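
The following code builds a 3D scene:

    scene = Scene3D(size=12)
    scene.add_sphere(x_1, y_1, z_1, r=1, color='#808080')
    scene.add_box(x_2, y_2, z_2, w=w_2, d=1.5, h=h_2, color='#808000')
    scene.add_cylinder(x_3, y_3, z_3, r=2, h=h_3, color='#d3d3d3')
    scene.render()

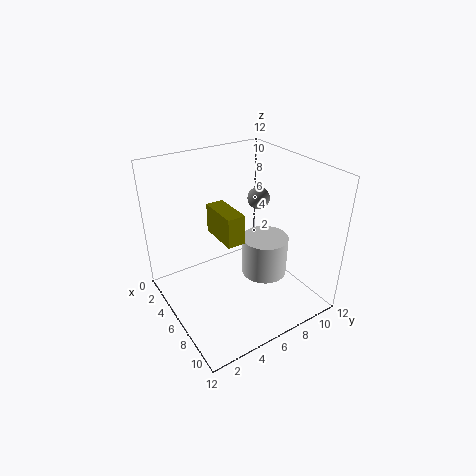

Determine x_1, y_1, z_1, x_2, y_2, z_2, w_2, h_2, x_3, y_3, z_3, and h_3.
x_1 = 4; y_1 = 9.5; z_1 = 8; x_2 = 3.5; y_2 = 4.5; z_2 = 6; w_2 = 3.5; h_2 = 2.5; x_3 = 6.5; y_3 = 8.5; z_3 = 2; h_3 = 3.5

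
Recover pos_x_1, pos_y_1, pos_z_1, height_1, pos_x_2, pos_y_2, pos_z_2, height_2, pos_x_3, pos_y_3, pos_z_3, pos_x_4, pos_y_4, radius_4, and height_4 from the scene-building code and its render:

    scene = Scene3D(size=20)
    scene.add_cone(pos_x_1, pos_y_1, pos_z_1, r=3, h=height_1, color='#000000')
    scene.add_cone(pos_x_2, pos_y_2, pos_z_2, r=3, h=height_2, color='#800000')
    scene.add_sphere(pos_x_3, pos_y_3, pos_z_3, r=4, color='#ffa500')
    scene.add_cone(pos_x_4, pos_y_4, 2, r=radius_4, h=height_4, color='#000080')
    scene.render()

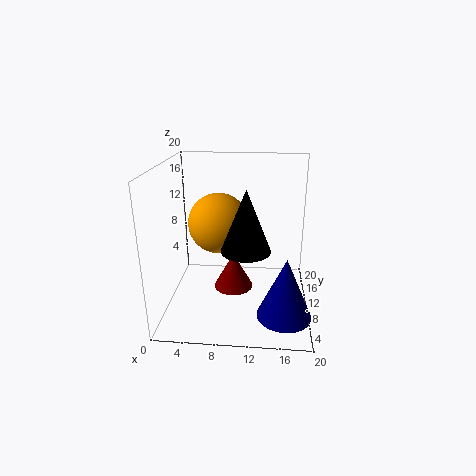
pos_x_1 = 11.5, pos_y_1 = 4, pos_z_1 = 11, height_1 = 7.5, pos_x_2 = 9, pos_y_2 = 13, pos_z_2 = 0.5, height_2 = 5.5, pos_x_3 = 7.5, pos_y_3 = 9, pos_z_3 = 12.5, pos_x_4 = 16.5, pos_y_4 = 4, radius_4 = 3.5, height_4 = 8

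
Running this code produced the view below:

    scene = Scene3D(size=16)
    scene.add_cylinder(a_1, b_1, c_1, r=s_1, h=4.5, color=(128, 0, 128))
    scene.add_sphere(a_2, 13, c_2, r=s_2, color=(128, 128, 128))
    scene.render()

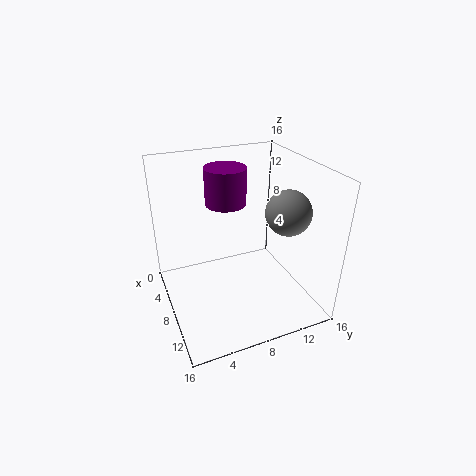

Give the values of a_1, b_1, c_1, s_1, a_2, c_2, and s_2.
a_1 = 3; b_1 = 8.5; c_1 = 10; s_1 = 2.5; a_2 = 10; c_2 = 11; s_2 = 2.5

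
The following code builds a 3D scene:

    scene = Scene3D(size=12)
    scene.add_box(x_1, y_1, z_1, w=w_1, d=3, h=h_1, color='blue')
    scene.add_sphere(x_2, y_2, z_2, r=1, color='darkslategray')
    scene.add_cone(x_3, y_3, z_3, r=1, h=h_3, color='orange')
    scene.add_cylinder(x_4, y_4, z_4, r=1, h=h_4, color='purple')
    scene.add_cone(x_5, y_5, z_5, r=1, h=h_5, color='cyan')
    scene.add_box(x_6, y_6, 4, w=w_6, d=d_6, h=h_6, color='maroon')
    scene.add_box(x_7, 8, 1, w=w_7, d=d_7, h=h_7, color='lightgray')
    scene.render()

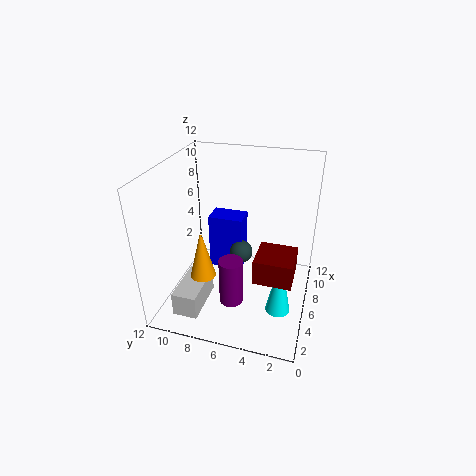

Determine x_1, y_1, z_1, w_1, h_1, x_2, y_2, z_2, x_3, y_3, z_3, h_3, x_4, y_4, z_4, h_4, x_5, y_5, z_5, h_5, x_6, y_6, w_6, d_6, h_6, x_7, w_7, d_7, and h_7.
x_1 = 7
y_1 = 6
z_1 = 2
w_1 = 2
h_1 = 5
x_2 = 7
y_2 = 6
z_2 = 4
x_3 = 3
y_3 = 8
z_3 = 4
h_3 = 4
x_4 = 4
y_4 = 6
z_4 = 1
h_4 = 4
x_5 = 4
y_5 = 2
z_5 = 1
h_5 = 5
x_6 = 3
y_6 = 1
w_6 = 3
d_6 = 3
h_6 = 2
x_7 = 1
w_7 = 4
d_7 = 2
h_7 = 2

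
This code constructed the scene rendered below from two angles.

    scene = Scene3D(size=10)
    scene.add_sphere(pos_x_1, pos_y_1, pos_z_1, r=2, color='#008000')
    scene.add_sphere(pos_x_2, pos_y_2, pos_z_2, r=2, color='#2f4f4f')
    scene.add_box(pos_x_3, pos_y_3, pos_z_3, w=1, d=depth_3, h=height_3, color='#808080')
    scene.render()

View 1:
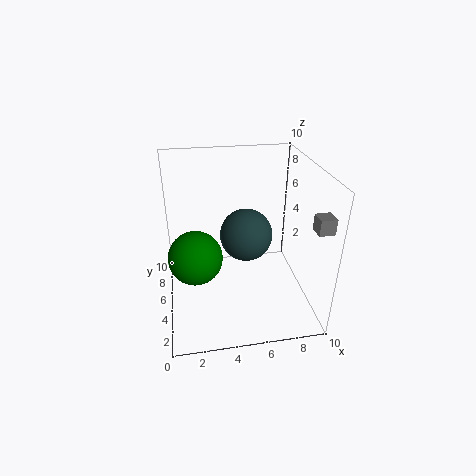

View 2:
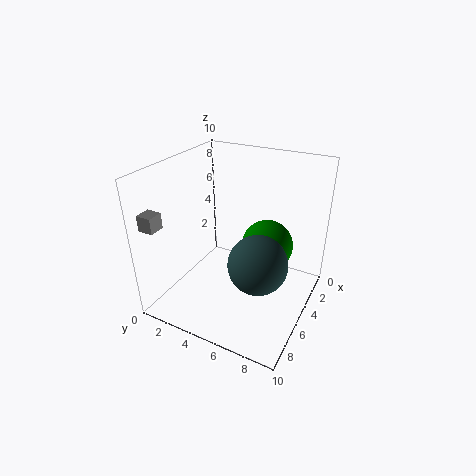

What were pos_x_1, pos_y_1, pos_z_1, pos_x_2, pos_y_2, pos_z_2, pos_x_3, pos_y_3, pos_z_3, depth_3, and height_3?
pos_x_1 = 2
pos_y_1 = 6
pos_z_1 = 3
pos_x_2 = 6
pos_y_2 = 7
pos_z_2 = 4
pos_x_3 = 9
pos_y_3 = 1
pos_z_3 = 7
depth_3 = 1
height_3 = 1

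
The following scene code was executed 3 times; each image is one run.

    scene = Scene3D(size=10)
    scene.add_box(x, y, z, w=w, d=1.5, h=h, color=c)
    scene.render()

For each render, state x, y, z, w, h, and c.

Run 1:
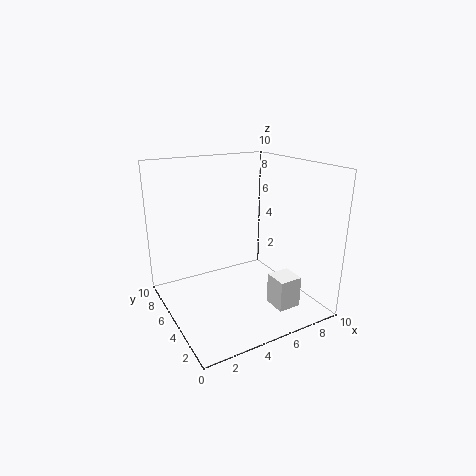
x = 5.5, y = 0.5, z = 1.5, w = 1.5, h = 2, c = 'white'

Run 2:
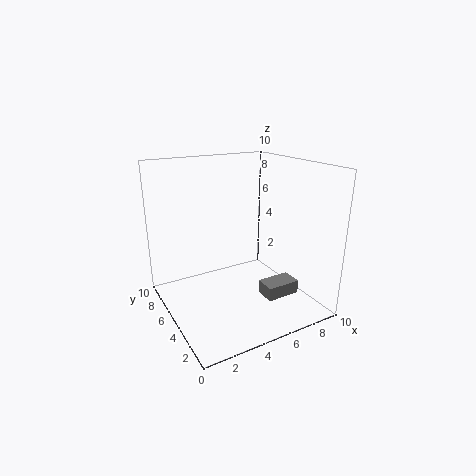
x = 6.5, y = 3, z = 0.5, w = 2.5, h = 1, c = 'gray'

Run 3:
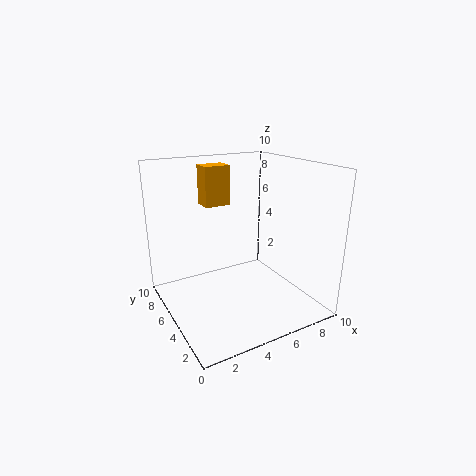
x = 4, y = 8, z = 6.5, w = 2, h = 3, c = 'orange'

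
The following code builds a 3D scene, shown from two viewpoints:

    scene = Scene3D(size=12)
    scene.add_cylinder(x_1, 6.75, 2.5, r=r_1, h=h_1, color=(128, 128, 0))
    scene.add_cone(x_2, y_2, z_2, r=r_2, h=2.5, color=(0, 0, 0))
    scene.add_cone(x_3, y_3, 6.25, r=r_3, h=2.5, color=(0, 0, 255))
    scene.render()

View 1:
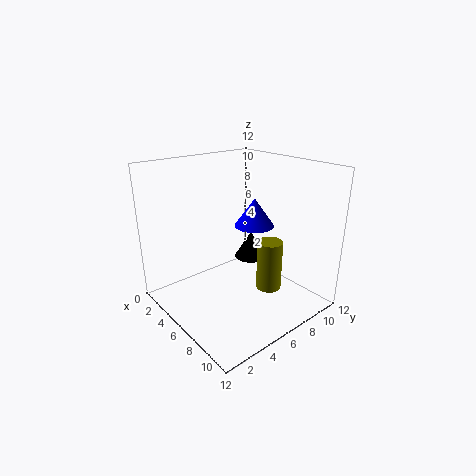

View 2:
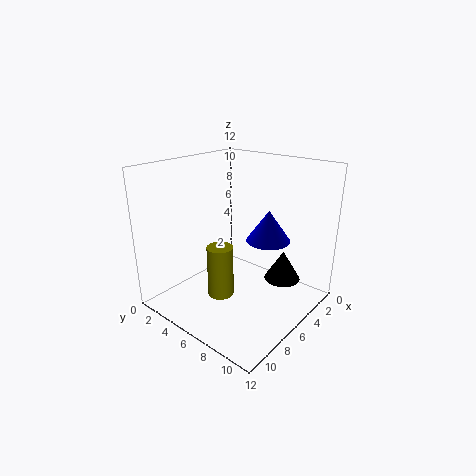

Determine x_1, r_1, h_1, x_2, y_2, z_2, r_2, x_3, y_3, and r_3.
x_1 = 9; r_1 = 1; h_1 = 4; x_2 = 4; y_2 = 9.25; z_2 = 2.5; r_2 = 1.5; x_3 = 5.25; y_3 = 8.5; r_3 = 1.75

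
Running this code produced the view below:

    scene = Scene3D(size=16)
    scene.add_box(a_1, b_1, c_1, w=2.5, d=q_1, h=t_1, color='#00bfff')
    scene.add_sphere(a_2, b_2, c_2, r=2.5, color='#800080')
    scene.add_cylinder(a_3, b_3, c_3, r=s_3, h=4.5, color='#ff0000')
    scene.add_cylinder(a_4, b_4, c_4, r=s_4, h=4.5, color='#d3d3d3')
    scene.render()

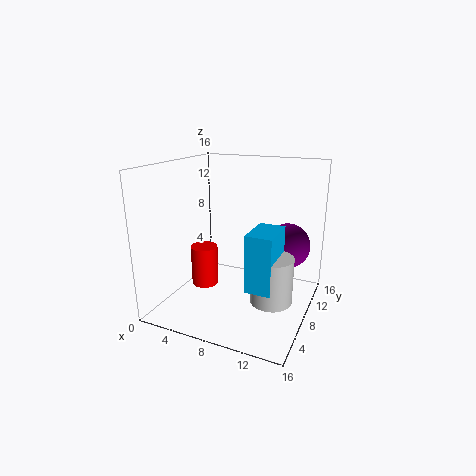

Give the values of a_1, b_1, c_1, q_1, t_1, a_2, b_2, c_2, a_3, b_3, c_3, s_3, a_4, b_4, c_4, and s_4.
a_1 = 11.5
b_1 = 1.5
c_1 = 5.5
q_1 = 4
t_1 = 5.5
a_2 = 13
b_2 = 10.5
c_2 = 7
a_3 = 4.5
b_3 = 6.5
c_3 = 2.5
s_3 = 1.5
a_4 = 13.5
b_4 = 3.5
c_4 = 4
s_4 = 2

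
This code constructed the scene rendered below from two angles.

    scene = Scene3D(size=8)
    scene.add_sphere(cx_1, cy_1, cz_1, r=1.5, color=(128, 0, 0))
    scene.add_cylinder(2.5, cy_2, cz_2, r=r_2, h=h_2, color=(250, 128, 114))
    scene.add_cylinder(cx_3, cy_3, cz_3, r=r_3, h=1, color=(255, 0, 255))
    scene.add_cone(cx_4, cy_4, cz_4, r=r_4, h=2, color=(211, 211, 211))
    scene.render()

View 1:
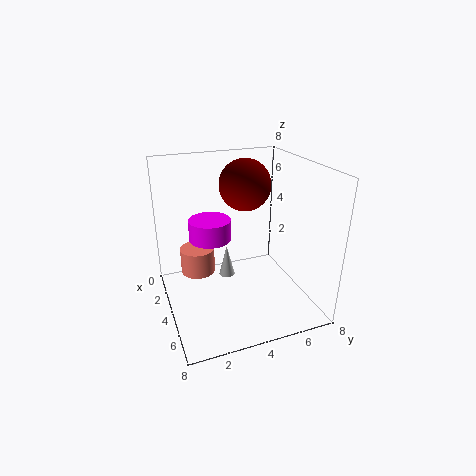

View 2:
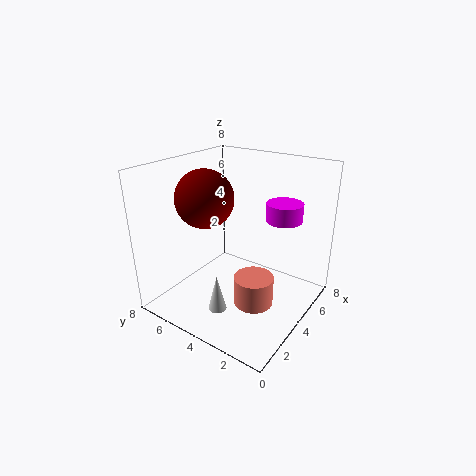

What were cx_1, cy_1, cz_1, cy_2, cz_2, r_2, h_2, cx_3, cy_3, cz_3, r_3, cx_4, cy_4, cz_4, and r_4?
cx_1 = 2.5; cy_1 = 5; cz_1 = 6.5; cy_2 = 2; cz_2 = 1.5; r_2 = 1; h_2 = 1.5; cx_3 = 5.5; cy_3 = 2; cz_3 = 5; r_3 = 1; cx_4 = 2; cy_4 = 4; cz_4 = 0.5; r_4 = 0.5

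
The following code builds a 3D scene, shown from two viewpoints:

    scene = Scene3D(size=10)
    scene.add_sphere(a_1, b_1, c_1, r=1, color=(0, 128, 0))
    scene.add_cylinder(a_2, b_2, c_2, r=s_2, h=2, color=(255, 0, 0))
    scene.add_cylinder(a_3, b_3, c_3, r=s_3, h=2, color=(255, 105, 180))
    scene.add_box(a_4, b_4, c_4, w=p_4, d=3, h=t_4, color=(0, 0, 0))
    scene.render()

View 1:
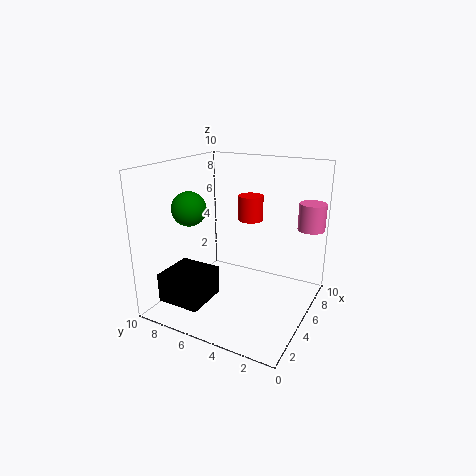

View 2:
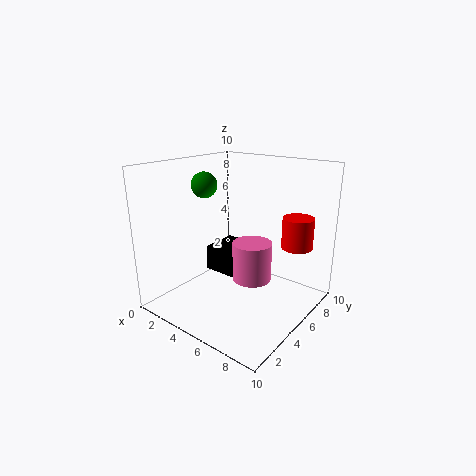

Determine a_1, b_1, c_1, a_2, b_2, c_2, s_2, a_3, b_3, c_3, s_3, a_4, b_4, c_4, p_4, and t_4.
a_1 = 1; b_1 = 6; c_1 = 8; a_2 = 9; b_2 = 6; c_2 = 5; s_2 = 1; a_3 = 9; b_3 = 1; c_3 = 5; s_3 = 1; a_4 = 1; b_4 = 6; c_4 = 1; p_4 = 3; t_4 = 2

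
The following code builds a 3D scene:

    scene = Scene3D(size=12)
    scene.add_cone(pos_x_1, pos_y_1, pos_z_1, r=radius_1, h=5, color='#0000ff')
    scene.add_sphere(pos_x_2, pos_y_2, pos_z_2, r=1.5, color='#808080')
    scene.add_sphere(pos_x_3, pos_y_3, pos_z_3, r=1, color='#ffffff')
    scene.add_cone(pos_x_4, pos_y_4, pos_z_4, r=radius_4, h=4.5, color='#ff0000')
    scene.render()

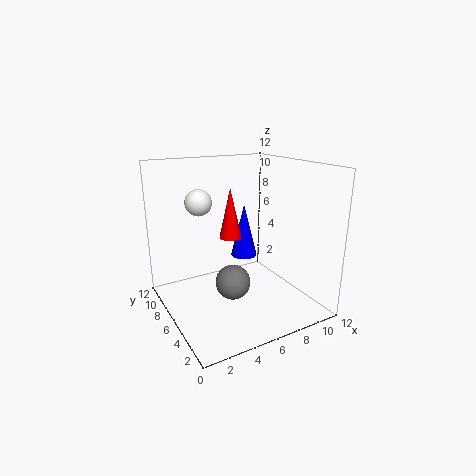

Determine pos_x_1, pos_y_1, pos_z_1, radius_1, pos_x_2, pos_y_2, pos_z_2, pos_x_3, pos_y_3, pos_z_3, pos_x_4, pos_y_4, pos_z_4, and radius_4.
pos_x_1 = 8.5
pos_y_1 = 9.25
pos_z_1 = 2.75
radius_1 = 1.25
pos_x_2 = 5.5
pos_y_2 = 6
pos_z_2 = 2
pos_x_3 = 2.5
pos_y_3 = 5.75
pos_z_3 = 9.5
pos_x_4 = 6.5
pos_y_4 = 8.25
pos_z_4 = 5.25
radius_4 = 1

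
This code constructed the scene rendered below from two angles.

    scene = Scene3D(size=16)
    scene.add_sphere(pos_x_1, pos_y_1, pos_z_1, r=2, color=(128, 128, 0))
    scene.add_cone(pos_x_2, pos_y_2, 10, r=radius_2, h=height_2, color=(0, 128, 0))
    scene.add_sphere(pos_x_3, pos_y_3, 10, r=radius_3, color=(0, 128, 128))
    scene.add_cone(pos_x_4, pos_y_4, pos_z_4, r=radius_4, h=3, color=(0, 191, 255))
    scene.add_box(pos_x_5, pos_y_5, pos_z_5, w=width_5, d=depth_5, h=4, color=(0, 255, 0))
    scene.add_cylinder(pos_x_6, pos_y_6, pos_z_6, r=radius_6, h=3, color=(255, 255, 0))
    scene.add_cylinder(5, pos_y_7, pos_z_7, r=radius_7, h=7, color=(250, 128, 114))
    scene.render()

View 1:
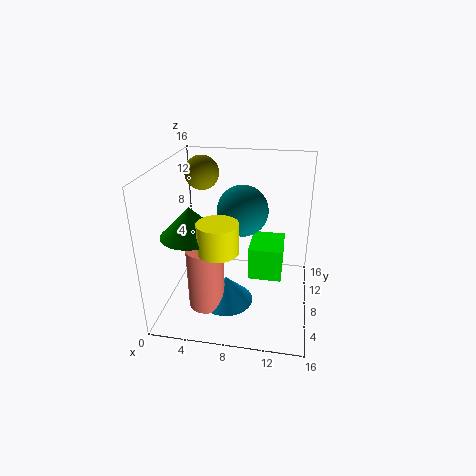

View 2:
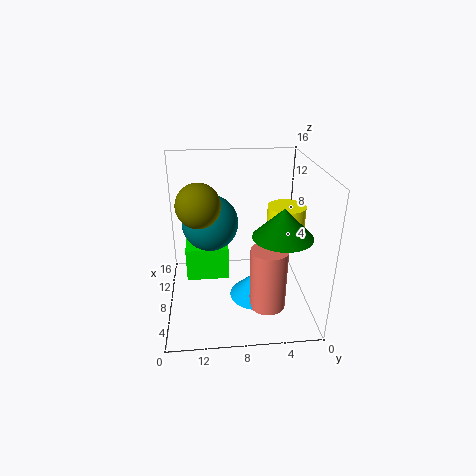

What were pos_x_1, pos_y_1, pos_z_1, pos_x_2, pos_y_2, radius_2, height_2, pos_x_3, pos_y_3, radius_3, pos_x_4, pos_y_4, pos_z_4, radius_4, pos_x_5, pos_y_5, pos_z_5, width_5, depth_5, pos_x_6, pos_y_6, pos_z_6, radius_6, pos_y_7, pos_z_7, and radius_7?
pos_x_1 = 3
pos_y_1 = 12
pos_z_1 = 14
pos_x_2 = 4
pos_y_2 = 4
radius_2 = 3
height_2 = 3
pos_x_3 = 8
pos_y_3 = 11
radius_3 = 3
pos_x_4 = 7
pos_y_4 = 6
pos_z_4 = 1
radius_4 = 3
pos_x_5 = 9
pos_y_5 = 9
pos_z_5 = 2
width_5 = 4
depth_5 = 5
pos_x_6 = 7
pos_y_6 = 3
pos_z_6 = 9
radius_6 = 2
pos_y_7 = 5
pos_z_7 = 1
radius_7 = 2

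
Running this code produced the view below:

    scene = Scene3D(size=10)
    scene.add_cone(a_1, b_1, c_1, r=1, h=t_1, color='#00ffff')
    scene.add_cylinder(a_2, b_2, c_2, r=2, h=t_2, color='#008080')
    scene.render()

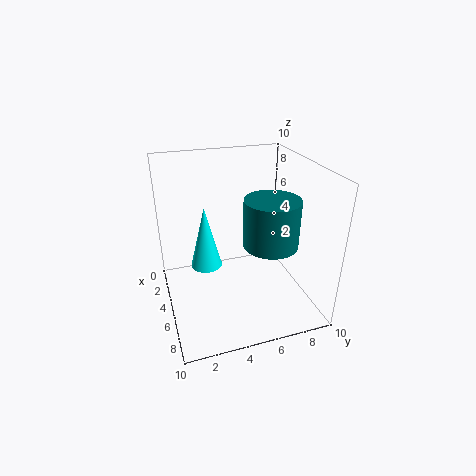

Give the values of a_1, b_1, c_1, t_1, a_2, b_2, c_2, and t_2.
a_1 = 6, b_1 = 2.5, c_1 = 4, t_1 = 4, a_2 = 5, b_2 = 7.5, c_2 = 4, t_2 = 3.5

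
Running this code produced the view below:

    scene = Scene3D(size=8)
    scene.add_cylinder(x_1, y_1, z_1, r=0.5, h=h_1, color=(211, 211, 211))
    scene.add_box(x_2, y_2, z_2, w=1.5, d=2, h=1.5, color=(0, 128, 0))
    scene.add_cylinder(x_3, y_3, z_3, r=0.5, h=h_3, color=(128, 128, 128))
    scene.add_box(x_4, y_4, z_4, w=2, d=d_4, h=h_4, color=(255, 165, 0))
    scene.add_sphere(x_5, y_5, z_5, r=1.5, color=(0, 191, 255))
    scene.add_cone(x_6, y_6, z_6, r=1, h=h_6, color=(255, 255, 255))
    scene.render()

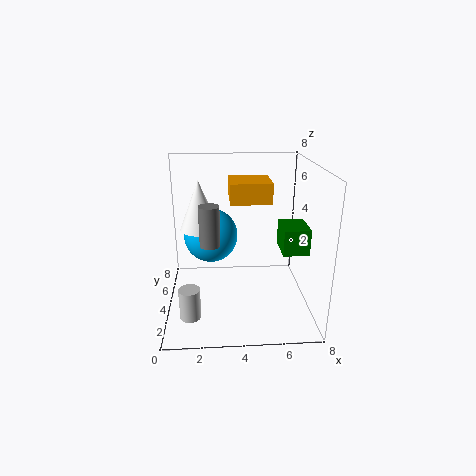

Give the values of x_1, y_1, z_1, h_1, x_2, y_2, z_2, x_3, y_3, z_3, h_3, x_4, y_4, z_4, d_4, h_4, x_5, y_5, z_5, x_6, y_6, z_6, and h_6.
x_1 = 1.5
y_1 = 0.5
z_1 = 1.5
h_1 = 1.5
x_2 = 6.5
y_2 = 3.5
z_2 = 3
x_3 = 2.5
y_3 = 2
z_3 = 4.5
h_3 = 2
x_4 = 3.5
y_4 = 2
z_4 = 6.5
d_4 = 2
h_4 = 1
x_5 = 2.5
y_5 = 4.5
z_5 = 4
x_6 = 2
y_6 = 3
z_6 = 5
h_6 = 2.5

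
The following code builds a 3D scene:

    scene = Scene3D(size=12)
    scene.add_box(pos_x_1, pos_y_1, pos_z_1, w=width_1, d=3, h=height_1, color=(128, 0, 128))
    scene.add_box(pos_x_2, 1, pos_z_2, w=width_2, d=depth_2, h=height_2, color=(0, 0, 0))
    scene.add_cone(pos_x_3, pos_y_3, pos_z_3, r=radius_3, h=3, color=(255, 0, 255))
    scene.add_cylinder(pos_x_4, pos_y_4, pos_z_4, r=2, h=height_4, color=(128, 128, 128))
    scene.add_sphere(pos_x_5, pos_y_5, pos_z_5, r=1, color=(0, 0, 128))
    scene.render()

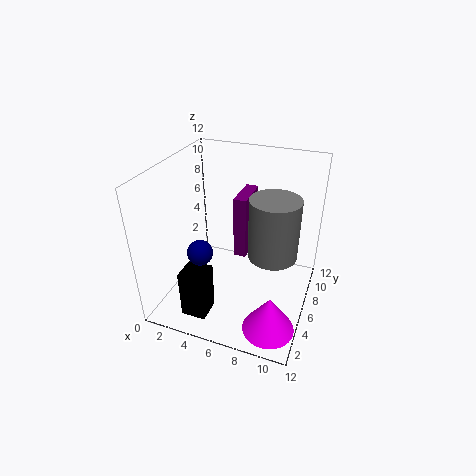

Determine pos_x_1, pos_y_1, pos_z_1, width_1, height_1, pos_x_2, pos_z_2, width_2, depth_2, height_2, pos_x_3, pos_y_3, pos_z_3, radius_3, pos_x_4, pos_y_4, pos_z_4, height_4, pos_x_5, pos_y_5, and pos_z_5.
pos_x_1 = 6; pos_y_1 = 5; pos_z_1 = 5; width_1 = 1; height_1 = 5; pos_x_2 = 3; pos_z_2 = 1; width_2 = 2; depth_2 = 2; height_2 = 4; pos_x_3 = 10; pos_y_3 = 2; pos_z_3 = 1; radius_3 = 2; pos_x_4 = 9; pos_y_4 = 6; pos_z_4 = 5; height_4 = 5; pos_x_5 = 4; pos_y_5 = 3; pos_z_5 = 6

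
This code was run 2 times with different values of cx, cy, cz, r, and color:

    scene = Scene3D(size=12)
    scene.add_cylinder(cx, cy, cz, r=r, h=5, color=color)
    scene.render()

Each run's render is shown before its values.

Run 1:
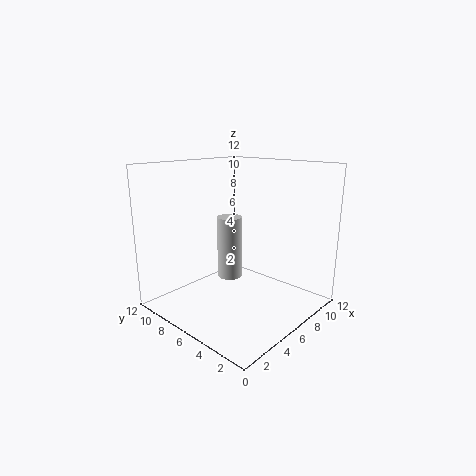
cx = 5; cy = 6; cz = 3; r = 1; color = 'lightgray'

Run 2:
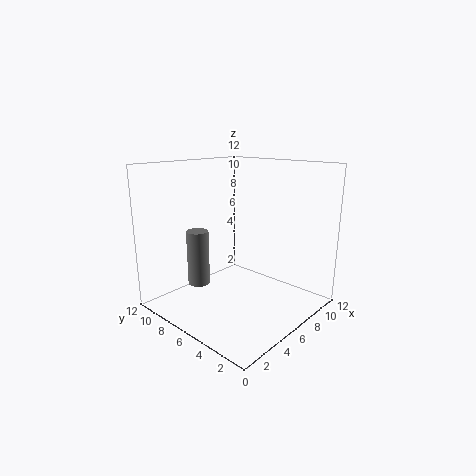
cx = 5; cy = 10; cz = 1; r = 1; color = 'gray'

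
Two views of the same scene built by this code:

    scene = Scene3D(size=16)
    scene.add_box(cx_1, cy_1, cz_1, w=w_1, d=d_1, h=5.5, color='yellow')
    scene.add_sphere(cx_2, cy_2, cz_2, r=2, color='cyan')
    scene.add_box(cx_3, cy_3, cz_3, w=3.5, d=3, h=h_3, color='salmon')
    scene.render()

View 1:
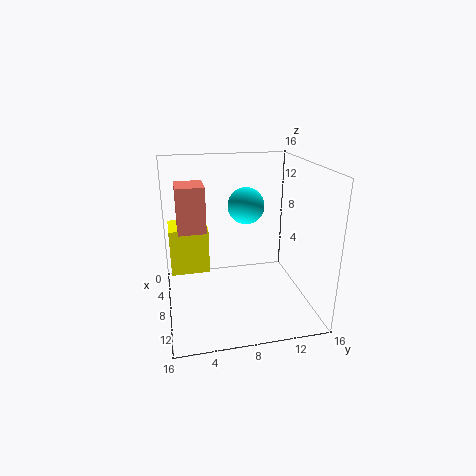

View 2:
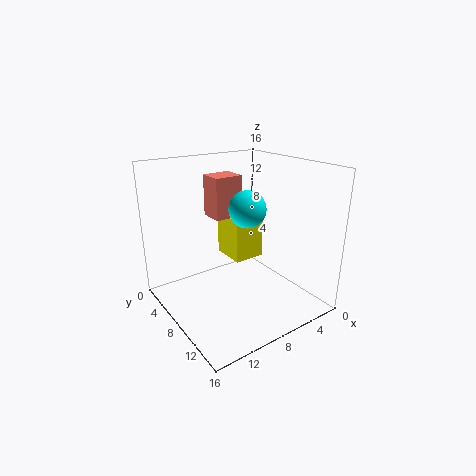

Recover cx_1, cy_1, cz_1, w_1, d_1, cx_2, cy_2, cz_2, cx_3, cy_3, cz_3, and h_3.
cx_1 = 2, cy_1 = 0.5, cz_1 = 3, w_1 = 4, d_1 = 4.5, cx_2 = 7.5, cy_2 = 9, cz_2 = 11.5, cx_3 = 5, cy_3 = 1.5, cz_3 = 9, h_3 = 5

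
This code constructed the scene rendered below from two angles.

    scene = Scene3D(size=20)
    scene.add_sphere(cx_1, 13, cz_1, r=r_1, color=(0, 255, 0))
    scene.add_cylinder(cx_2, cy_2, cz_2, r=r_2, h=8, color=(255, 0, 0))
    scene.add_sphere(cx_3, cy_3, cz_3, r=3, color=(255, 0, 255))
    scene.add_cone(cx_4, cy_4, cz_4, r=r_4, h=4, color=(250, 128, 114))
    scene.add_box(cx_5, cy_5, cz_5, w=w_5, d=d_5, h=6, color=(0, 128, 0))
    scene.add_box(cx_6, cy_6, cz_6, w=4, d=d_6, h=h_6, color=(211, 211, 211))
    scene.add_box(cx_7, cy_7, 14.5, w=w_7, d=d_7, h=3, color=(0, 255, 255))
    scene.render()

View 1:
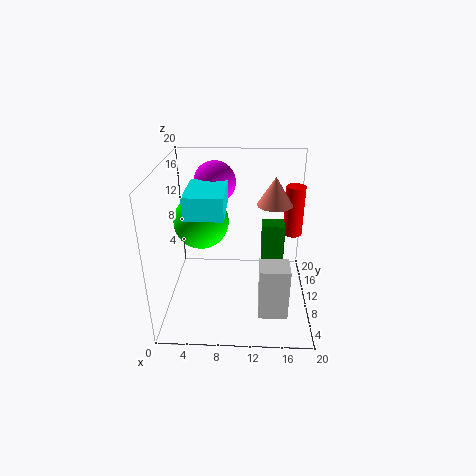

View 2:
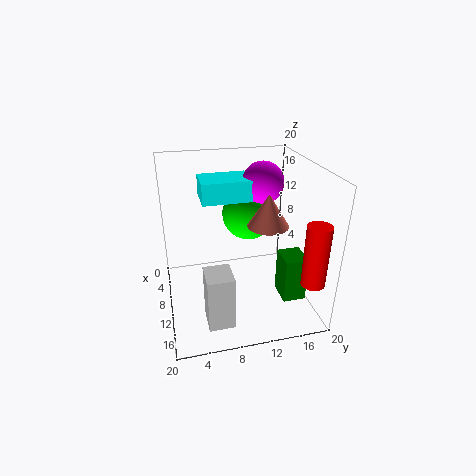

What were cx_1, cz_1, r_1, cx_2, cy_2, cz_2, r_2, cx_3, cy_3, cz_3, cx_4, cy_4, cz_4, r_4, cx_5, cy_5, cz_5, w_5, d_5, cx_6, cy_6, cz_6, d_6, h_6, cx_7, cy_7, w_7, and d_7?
cx_1 = 4.5, cz_1 = 11, r_1 = 4, cx_2 = 18.5, cy_2 = 17.5, cz_2 = 7, r_2 = 1.5, cx_3 = 6.5, cy_3 = 14.5, cz_3 = 16.5, cx_4 = 15, cy_4 = 12.5, cz_4 = 14, r_4 = 2.5, cx_5 = 13.5, cy_5 = 14.5, cz_5 = 3.5, w_5 = 3.5, d_5 = 3, cx_6 = 13, cy_6 = 4.5, cz_6 = 0.5, d_6 = 3.5, h_6 = 7.5, cx_7 = 3.5, cy_7 = 5.5, w_7 = 5, d_7 = 7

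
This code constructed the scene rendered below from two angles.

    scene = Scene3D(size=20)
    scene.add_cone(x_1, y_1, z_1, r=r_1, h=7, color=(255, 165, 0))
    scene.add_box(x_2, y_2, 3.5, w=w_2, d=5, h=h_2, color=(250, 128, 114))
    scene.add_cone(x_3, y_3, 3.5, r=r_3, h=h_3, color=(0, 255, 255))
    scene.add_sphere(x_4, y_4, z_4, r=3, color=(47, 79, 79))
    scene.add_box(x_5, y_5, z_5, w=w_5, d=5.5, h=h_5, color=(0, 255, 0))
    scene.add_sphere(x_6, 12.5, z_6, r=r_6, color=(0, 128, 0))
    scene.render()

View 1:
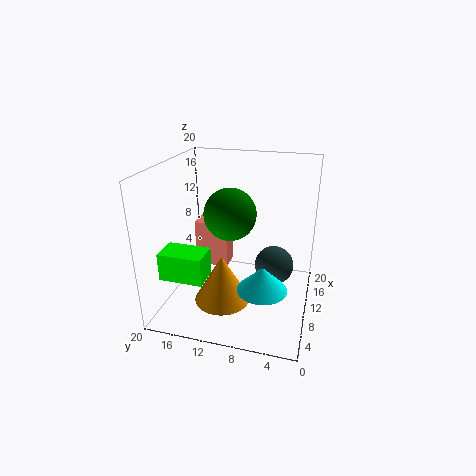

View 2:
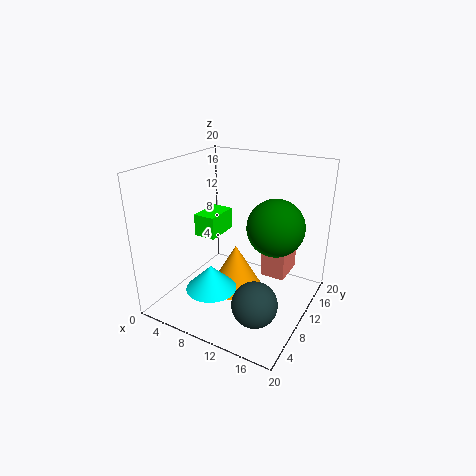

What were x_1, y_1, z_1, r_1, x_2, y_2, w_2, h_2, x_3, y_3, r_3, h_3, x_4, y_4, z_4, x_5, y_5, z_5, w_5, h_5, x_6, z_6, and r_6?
x_1 = 8.5; y_1 = 12; z_1 = 0.5; r_1 = 4; x_2 = 12.5; y_2 = 12.5; w_2 = 3.5; h_2 = 7; x_3 = 8; y_3 = 6; r_3 = 3.5; h_3 = 3.5; x_4 = 15; y_4 = 5.5; z_4 = 3.5; x_5 = 1; y_5 = 12; z_5 = 7.5; w_5 = 3.5; h_5 = 3.5; x_6 = 14.5; z_6 = 11.5; r_6 = 4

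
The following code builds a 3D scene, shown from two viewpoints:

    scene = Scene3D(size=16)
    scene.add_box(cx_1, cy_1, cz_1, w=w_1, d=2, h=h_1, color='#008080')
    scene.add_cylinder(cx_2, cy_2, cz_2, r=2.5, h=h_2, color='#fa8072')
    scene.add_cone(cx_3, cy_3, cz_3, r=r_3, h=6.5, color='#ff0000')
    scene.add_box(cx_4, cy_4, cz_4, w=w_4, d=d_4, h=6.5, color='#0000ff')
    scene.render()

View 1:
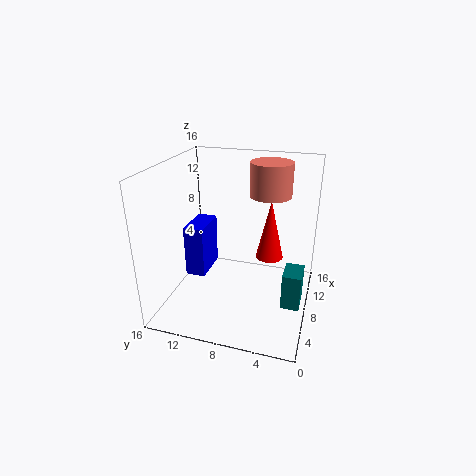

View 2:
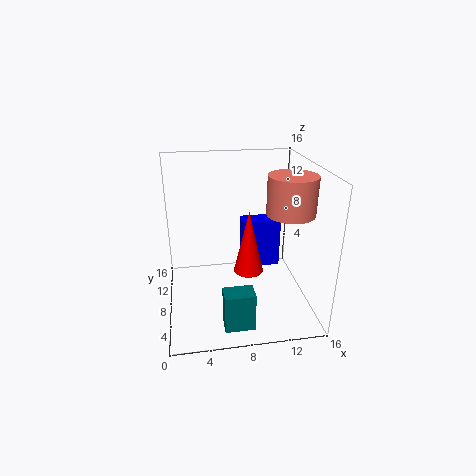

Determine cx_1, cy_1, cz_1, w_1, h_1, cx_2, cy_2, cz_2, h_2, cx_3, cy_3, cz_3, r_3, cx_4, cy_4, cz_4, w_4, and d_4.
cx_1 = 5.5, cy_1 = 0.5, cz_1 = 1.5, w_1 = 3, h_1 = 4, cx_2 = 13, cy_2 = 5.5, cz_2 = 11.5, h_2 = 4, cx_3 = 8.5, cy_3 = 4.5, cz_3 = 6, r_3 = 1.5, cx_4 = 9.5, cy_4 = 13, cz_4 = 1, w_4 = 5, d_4 = 2.5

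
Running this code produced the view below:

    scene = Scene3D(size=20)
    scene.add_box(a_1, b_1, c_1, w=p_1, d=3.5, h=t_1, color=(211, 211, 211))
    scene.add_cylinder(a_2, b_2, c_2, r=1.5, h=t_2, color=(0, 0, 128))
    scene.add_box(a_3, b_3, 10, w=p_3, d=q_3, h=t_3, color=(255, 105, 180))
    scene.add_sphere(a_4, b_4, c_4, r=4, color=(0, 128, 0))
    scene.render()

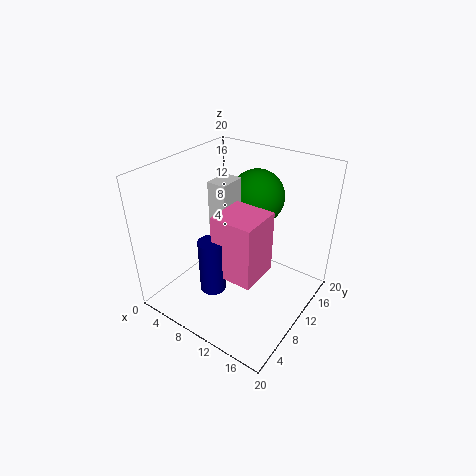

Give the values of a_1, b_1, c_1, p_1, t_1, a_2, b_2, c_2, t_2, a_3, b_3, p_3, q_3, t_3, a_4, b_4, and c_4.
a_1 = 8; b_1 = 6.5; c_1 = 12; p_1 = 2.5; t_1 = 7; a_2 = 12; b_2 = 2; c_2 = 8; t_2 = 6.5; a_3 = 12; b_3 = 2; p_3 = 5; q_3 = 5; t_3 = 7.5; a_4 = 9.5; b_4 = 15.5; c_4 = 14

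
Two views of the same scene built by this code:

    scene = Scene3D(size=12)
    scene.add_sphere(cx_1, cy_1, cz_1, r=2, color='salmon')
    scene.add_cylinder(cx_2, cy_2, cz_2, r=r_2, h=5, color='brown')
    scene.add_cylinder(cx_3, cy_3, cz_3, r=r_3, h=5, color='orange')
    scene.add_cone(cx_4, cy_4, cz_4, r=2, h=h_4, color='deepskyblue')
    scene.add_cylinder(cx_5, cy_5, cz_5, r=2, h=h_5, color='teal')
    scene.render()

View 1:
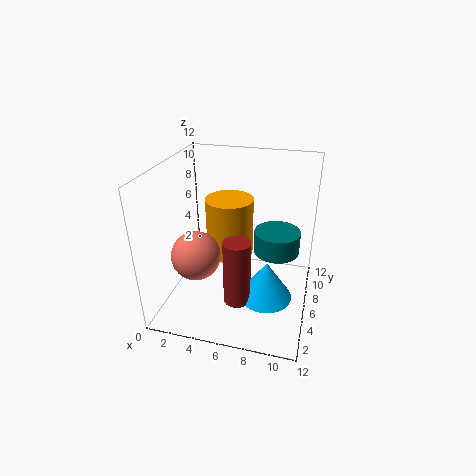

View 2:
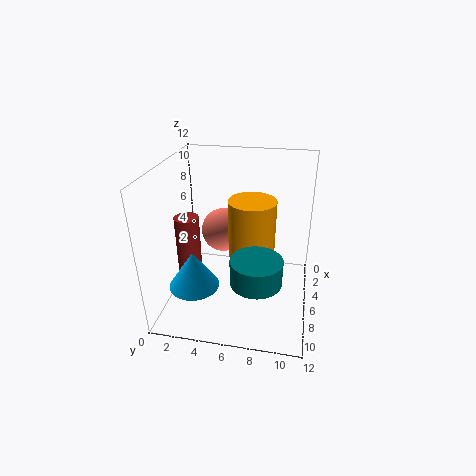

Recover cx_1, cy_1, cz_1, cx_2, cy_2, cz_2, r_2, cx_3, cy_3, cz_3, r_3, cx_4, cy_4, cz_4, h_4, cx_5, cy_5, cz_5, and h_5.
cx_1 = 3; cy_1 = 4; cz_1 = 5; cx_2 = 7; cy_2 = 2; cz_2 = 3; r_2 = 1; cx_3 = 5; cy_3 = 7; cz_3 = 4; r_3 = 2; cx_4 = 9; cy_4 = 3; cz_4 = 3; h_4 = 3; cx_5 = 9; cy_5 = 8; cz_5 = 4; h_5 = 2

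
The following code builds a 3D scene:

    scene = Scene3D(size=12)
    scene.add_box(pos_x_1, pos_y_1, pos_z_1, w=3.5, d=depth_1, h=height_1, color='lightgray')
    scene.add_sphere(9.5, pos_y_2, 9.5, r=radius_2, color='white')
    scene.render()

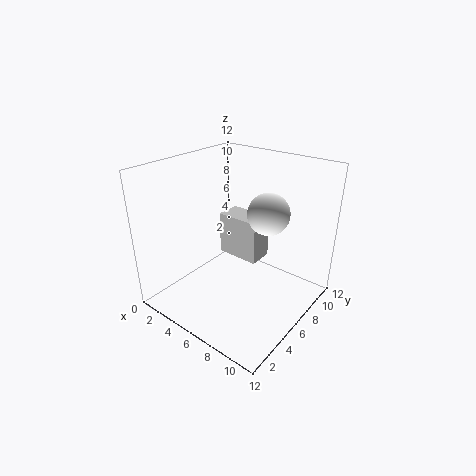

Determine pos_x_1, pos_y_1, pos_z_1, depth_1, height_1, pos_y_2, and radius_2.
pos_x_1 = 4.5
pos_y_1 = 5.5
pos_z_1 = 4.5
depth_1 = 2
height_1 = 3.5
pos_y_2 = 5
radius_2 = 1.5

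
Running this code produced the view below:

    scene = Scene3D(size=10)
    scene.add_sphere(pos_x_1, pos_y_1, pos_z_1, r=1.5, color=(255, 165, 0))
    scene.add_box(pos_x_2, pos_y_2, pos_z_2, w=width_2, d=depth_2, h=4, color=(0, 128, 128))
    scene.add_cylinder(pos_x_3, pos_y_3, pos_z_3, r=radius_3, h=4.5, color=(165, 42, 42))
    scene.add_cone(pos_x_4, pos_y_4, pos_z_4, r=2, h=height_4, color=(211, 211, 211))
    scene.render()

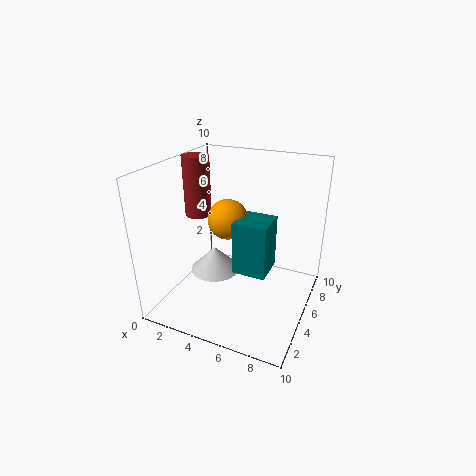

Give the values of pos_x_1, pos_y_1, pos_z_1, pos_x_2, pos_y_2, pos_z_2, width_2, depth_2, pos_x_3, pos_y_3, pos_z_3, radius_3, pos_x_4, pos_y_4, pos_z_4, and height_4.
pos_x_1 = 3.5; pos_y_1 = 6.5; pos_z_1 = 5.5; pos_x_2 = 4.5; pos_y_2 = 5; pos_z_2 = 2; width_2 = 2.5; depth_2 = 2.5; pos_x_3 = 1; pos_y_3 = 6.5; pos_z_3 = 5.5; radius_3 = 1; pos_x_4 = 2; pos_y_4 = 7; pos_z_4 = 0.5; height_4 = 2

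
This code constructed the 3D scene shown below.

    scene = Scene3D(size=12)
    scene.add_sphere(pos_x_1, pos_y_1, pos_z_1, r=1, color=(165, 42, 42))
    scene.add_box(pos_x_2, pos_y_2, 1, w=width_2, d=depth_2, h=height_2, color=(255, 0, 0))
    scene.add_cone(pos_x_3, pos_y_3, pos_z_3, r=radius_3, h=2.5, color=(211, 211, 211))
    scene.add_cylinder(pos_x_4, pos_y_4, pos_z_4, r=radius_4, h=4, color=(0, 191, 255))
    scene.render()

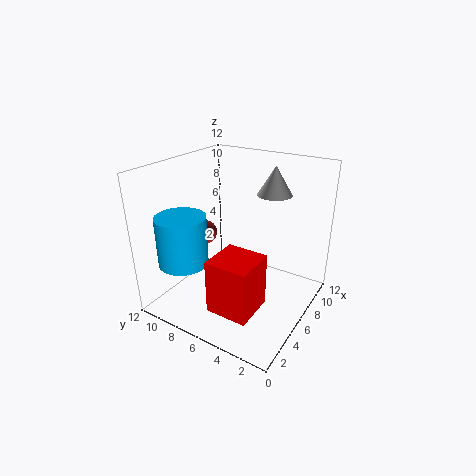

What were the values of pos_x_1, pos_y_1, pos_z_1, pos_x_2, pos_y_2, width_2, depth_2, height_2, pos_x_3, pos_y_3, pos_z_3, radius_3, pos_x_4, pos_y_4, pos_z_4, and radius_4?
pos_x_1 = 5.5, pos_y_1 = 9, pos_z_1 = 6, pos_x_2 = 2, pos_y_2 = 3, width_2 = 3.5, depth_2 = 3.5, height_2 = 4.5, pos_x_3 = 9.5, pos_y_3 = 4.5, pos_z_3 = 9, radius_3 = 1.5, pos_x_4 = 2.5, pos_y_4 = 9, pos_z_4 = 4.5, radius_4 = 2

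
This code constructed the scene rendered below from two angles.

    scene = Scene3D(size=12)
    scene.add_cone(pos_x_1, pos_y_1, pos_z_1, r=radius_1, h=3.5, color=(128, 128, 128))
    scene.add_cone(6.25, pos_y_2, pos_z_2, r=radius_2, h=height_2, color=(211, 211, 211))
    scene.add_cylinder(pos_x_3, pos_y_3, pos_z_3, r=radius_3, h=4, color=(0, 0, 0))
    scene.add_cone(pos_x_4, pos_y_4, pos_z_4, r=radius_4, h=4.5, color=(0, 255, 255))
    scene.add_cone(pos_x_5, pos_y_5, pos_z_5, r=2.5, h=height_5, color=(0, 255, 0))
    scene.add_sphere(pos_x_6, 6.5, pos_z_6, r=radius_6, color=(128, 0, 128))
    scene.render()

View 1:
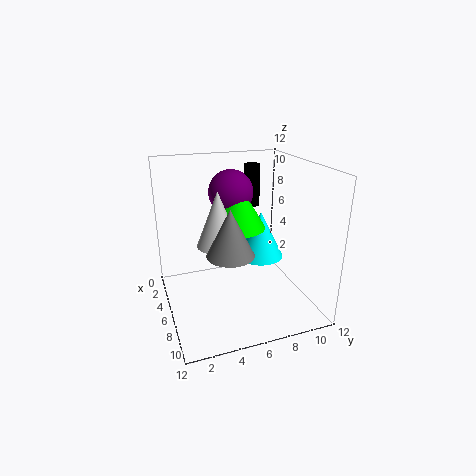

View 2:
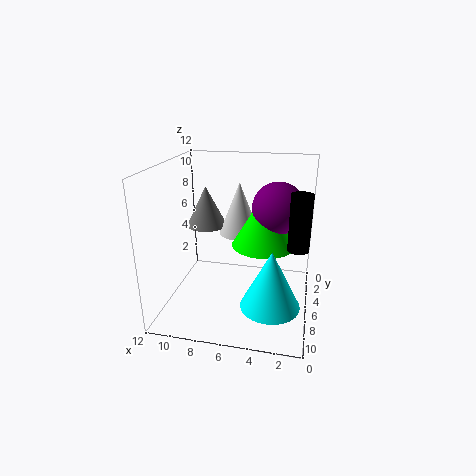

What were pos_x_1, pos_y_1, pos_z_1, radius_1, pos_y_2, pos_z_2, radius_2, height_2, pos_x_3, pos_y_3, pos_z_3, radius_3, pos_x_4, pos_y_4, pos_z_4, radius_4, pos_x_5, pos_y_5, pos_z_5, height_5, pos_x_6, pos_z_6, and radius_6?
pos_x_1 = 9.25
pos_y_1 = 4.25
pos_z_1 = 6.25
radius_1 = 1.75
pos_y_2 = 4.25
pos_z_2 = 5.75
radius_2 = 1.75
height_2 = 4.5
pos_x_3 = 1
pos_y_3 = 9.25
pos_z_3 = 7
radius_3 = 0.75
pos_x_4 = 2.75
pos_y_4 = 9.5
pos_z_4 = 2.25
radius_4 = 2.25
pos_x_5 = 3.75
pos_y_5 = 6.75
pos_z_5 = 6
height_5 = 4.25
pos_x_6 = 2.75
pos_z_6 = 9
radius_6 = 2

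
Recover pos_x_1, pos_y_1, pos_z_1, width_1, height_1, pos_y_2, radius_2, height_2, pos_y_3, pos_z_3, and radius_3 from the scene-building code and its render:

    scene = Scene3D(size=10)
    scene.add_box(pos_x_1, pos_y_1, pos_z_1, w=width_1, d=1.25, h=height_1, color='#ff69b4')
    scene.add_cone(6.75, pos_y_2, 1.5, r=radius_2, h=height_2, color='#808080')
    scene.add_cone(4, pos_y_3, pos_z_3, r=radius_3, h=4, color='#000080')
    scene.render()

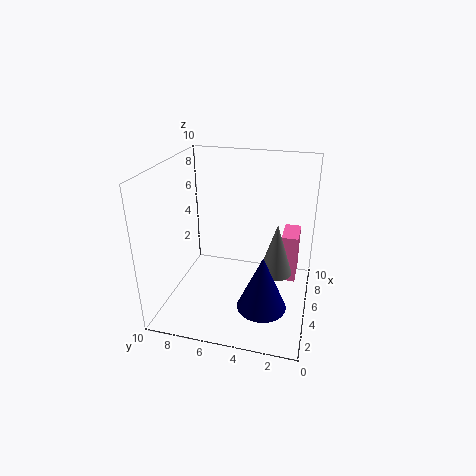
pos_x_1 = 7.25
pos_y_1 = 1
pos_z_1 = 0.5
width_1 = 2.5
height_1 = 3.75
pos_y_2 = 2.5
radius_2 = 1.25
height_2 = 4
pos_y_3 = 3
pos_z_3 = 0.25
radius_3 = 1.75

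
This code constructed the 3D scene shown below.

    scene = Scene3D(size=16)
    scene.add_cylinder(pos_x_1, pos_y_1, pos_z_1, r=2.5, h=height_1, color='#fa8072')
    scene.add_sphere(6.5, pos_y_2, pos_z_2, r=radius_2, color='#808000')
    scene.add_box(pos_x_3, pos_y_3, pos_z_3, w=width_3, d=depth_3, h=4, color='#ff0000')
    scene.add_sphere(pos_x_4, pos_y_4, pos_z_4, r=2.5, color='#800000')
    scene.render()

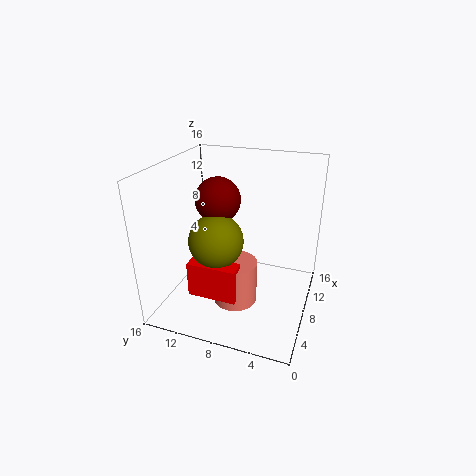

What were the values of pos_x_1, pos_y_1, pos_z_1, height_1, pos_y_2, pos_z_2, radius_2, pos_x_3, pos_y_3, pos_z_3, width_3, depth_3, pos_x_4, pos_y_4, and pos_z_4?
pos_x_1 = 7
pos_y_1 = 8
pos_z_1 = 0.5
height_1 = 5
pos_y_2 = 10
pos_z_2 = 8
radius_2 = 3
pos_x_3 = 4
pos_y_3 = 7
pos_z_3 = 2
width_3 = 2
depth_3 = 5.5
pos_x_4 = 8.5
pos_y_4 = 10.5
pos_z_4 = 12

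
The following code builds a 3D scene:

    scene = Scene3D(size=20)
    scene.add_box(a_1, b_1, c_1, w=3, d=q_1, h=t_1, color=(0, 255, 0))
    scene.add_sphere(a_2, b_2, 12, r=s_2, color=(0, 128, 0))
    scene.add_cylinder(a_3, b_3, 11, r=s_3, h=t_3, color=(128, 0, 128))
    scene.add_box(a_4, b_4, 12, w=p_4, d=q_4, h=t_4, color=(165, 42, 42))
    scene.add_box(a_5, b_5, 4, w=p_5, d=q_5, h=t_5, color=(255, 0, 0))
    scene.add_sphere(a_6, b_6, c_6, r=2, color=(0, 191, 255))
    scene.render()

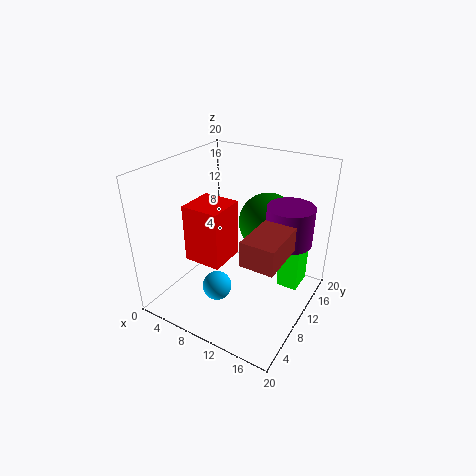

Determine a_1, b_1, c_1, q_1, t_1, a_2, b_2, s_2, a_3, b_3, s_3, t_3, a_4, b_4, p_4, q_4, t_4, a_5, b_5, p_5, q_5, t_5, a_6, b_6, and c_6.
a_1 = 15, b_1 = 13, c_1 = 2, q_1 = 4, t_1 = 8, a_2 = 13, b_2 = 13, s_2 = 4, a_3 = 17, b_3 = 11, s_3 = 3, t_3 = 5, a_4 = 15, b_4 = 2, p_4 = 4, q_4 = 6, t_4 = 3, a_5 = 1, b_5 = 9, p_5 = 6, q_5 = 6, t_5 = 9, a_6 = 9, b_6 = 6, c_6 = 4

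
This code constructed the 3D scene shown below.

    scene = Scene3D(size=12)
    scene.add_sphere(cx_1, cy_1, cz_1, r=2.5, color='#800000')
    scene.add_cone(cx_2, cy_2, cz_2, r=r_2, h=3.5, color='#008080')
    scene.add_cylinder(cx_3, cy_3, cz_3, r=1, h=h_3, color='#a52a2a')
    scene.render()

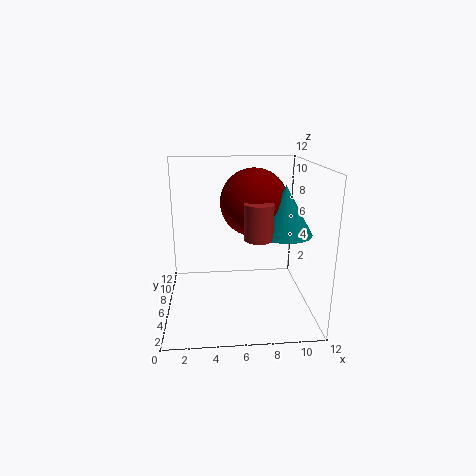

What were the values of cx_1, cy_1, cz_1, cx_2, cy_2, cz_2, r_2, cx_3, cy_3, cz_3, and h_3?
cx_1 = 7, cy_1 = 4, cz_1 = 9.5, cx_2 = 9, cy_2 = 2.5, cz_2 = 7.5, r_2 = 2, cx_3 = 7, cy_3 = 1.5, cz_3 = 7.5, h_3 = 2.5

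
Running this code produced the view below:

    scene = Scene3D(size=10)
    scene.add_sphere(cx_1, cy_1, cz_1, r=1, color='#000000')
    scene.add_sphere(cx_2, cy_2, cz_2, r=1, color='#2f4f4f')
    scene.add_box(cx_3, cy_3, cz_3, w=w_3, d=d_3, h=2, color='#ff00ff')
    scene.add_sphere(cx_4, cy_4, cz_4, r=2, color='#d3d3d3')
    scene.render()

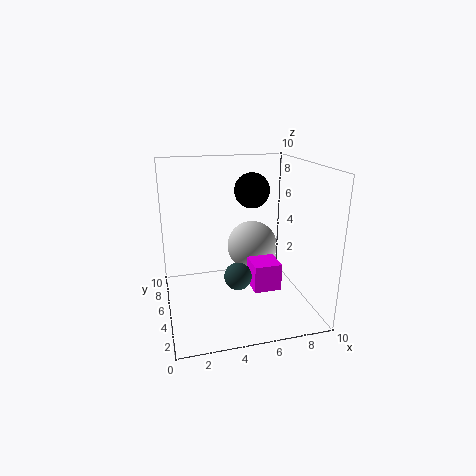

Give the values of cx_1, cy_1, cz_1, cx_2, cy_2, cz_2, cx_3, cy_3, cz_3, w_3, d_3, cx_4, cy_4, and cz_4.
cx_1 = 5, cy_1 = 2, cz_1 = 9, cx_2 = 5, cy_2 = 5, cz_2 = 2, cx_3 = 6, cy_3 = 4, cz_3 = 1, w_3 = 2, d_3 = 2, cx_4 = 7, cy_4 = 8, cz_4 = 3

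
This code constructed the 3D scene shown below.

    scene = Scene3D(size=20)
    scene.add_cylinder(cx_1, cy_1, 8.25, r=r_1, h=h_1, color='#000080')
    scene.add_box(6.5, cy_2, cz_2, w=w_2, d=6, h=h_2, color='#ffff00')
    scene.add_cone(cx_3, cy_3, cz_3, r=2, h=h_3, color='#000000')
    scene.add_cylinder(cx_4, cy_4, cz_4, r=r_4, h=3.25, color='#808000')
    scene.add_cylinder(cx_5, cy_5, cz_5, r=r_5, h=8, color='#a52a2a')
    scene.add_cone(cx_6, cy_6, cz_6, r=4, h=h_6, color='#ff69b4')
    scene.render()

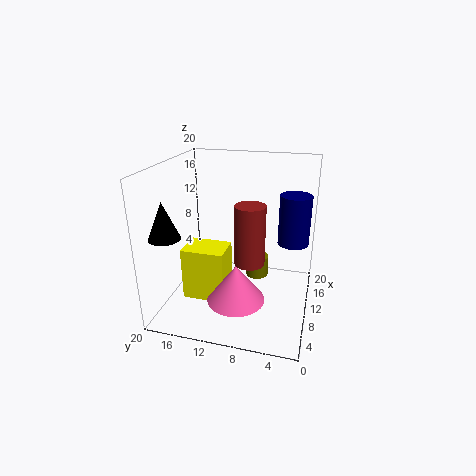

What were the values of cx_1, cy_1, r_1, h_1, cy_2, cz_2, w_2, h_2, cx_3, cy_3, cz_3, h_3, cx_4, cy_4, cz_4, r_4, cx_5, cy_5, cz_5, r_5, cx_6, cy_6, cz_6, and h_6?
cx_1 = 14, cy_1 = 2.75, r_1 = 2.25, h_1 = 7.25, cy_2 = 11.25, cz_2 = 1.25, w_2 = 4.5, h_2 = 7.5, cx_3 = 3.25, cy_3 = 17.5, cz_3 = 12, h_3 = 4.75, cx_4 = 15.25, cy_4 = 8.25, cz_4 = 1.5, r_4 = 1.75, cx_5 = 7.5, cy_5 = 7.75, cz_5 = 7.75, r_5 = 2, cx_6 = 7, cy_6 = 9.5, cz_6 = 2, h_6 = 5.25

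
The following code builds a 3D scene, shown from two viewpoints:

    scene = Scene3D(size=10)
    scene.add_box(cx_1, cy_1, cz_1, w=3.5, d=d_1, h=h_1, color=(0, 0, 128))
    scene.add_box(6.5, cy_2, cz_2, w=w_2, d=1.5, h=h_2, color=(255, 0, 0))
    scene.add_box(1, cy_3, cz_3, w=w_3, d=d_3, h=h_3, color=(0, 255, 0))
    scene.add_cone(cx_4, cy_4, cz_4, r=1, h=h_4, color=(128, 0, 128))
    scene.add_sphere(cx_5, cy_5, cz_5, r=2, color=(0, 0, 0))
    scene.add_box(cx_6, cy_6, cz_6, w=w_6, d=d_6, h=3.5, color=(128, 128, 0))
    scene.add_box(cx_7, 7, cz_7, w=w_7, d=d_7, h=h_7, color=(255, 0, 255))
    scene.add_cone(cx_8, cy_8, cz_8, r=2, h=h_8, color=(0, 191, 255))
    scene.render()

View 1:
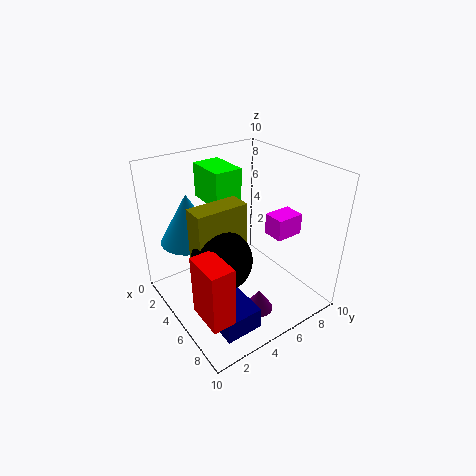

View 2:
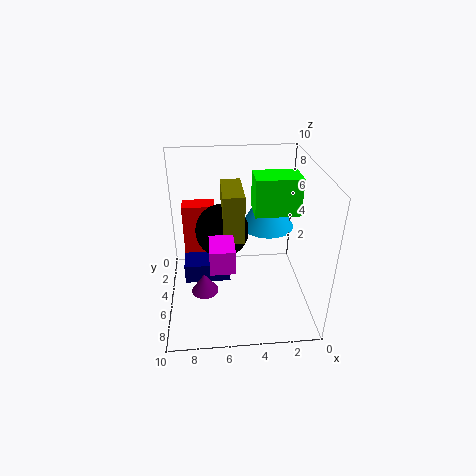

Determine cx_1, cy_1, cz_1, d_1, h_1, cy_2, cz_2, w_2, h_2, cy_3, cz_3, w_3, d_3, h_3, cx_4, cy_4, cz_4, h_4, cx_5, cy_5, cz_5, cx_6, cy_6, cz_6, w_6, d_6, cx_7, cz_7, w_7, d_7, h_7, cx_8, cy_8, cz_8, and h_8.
cx_1 = 5.5, cy_1 = 1.5, cz_1 = 0.5, d_1 = 2.5, h_1 = 1.5, cy_2 = 0.5, cz_2 = 2, w_2 = 2.5, h_2 = 4, cy_3 = 4, cz_3 = 7, w_3 = 3, d_3 = 2, h_3 = 2.5, cx_4 = 7.5, cy_4 = 5, cz_4 = 0.5, h_4 = 1.5, cx_5 = 6, cy_5 = 3, cz_5 = 4.5, cx_6 = 4.5, cy_6 = 1.5, cz_6 = 4.5, w_6 = 1.5, d_6 = 3.5, cx_7 = 5.5, cz_7 = 5, w_7 = 1.5, d_7 = 2, h_7 = 1.5, cx_8 = 2.5, cy_8 = 2.5, cz_8 = 4.5, h_8 = 3.5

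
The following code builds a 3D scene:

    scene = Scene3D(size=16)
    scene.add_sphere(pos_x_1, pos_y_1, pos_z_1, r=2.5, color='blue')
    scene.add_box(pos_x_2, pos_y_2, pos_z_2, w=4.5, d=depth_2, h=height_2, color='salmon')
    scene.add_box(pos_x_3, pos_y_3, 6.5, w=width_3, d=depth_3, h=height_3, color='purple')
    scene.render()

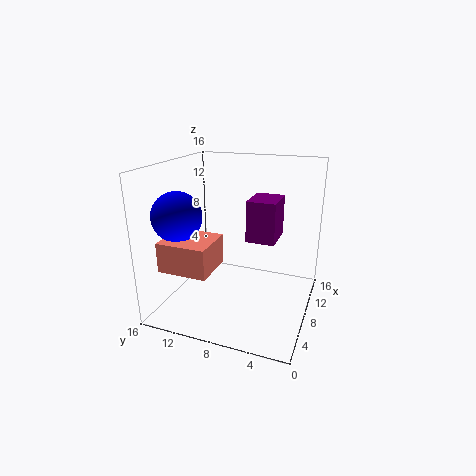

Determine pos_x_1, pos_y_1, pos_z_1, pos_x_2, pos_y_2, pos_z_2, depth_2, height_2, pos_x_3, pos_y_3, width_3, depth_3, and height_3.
pos_x_1 = 3, pos_y_1 = 12.5, pos_z_1 = 11.5, pos_x_2 = 0.5, pos_y_2 = 8.5, pos_z_2 = 6.5, depth_2 = 5, height_2 = 3, pos_x_3 = 10.5, pos_y_3 = 4.5, width_3 = 4.5, depth_3 = 3.5, height_3 = 5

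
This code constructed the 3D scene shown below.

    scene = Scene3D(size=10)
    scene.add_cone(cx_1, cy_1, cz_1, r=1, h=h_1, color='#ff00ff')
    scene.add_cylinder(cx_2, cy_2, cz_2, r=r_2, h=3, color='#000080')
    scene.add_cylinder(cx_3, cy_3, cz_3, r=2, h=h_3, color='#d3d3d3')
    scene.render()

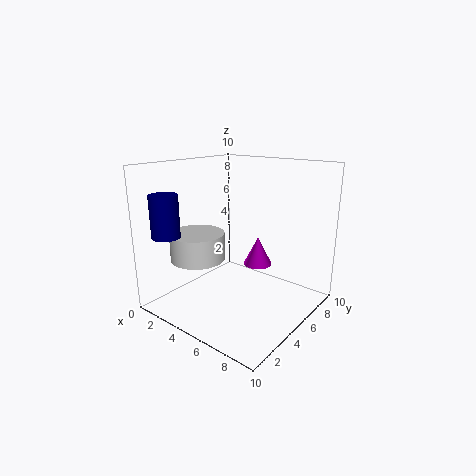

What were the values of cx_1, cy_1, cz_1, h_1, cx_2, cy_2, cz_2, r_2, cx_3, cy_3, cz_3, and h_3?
cx_1 = 6, cy_1 = 6, cz_1 = 3, h_1 = 2, cx_2 = 1, cy_2 = 2, cz_2 = 5, r_2 = 1, cx_3 = 2, cy_3 = 4, cz_3 = 3, h_3 = 2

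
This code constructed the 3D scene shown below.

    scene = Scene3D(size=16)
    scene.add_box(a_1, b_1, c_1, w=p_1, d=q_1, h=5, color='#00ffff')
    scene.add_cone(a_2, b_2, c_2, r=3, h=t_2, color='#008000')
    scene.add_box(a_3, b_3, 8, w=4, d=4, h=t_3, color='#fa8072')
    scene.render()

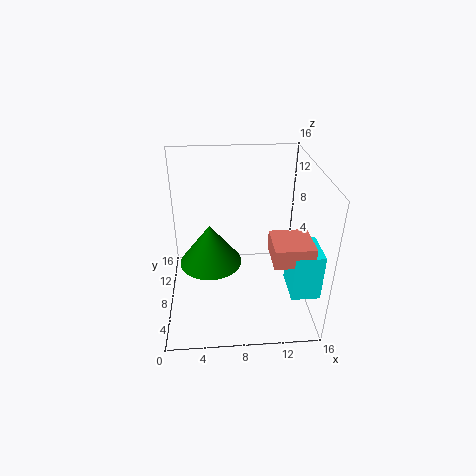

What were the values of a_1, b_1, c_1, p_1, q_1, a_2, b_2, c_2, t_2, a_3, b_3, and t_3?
a_1 = 13
b_1 = 2
c_1 = 4
p_1 = 3
q_1 = 4
a_2 = 5
b_2 = 4
c_2 = 8
t_2 = 4
a_3 = 11
b_3 = 2
t_3 = 2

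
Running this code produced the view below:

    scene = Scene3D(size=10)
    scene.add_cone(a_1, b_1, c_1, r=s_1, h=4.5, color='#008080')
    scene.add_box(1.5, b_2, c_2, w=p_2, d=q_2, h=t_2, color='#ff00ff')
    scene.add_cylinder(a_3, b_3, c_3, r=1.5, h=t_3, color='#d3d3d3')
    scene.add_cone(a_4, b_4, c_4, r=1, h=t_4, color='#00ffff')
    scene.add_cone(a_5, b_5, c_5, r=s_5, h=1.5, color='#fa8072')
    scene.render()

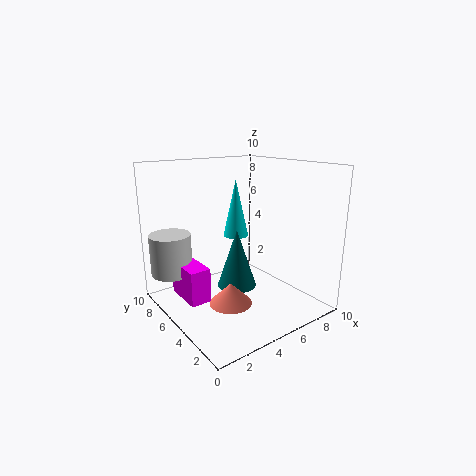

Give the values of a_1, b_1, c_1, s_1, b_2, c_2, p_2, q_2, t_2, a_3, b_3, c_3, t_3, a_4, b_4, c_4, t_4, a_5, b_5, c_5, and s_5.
a_1 = 6; b_1 = 6.5; c_1 = 0.5; s_1 = 1.5; b_2 = 5.5; c_2 = 0.5; p_2 = 1.5; q_2 = 3; t_2 = 2.5; a_3 = 1.5; b_3 = 8.5; c_3 = 2; t_3 = 3; a_4 = 7; b_4 = 8; c_4 = 4; t_4 = 4.5; a_5 = 4; b_5 = 4.5; c_5 = 0.5; s_5 = 1.5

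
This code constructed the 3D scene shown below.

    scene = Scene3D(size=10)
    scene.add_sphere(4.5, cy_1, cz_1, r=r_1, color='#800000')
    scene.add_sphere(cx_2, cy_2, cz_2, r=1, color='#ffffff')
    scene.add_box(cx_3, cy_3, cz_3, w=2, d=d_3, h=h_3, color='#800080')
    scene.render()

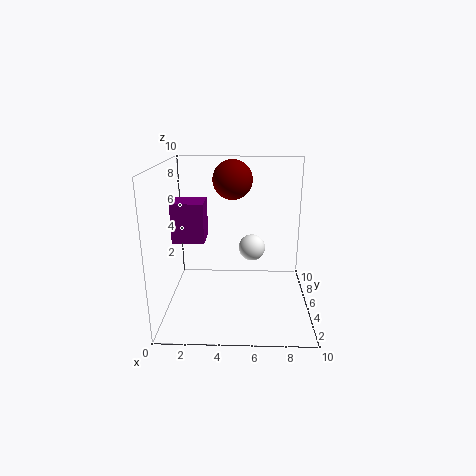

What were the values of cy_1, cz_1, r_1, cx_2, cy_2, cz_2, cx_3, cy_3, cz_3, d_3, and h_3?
cy_1 = 8; cz_1 = 8.5; r_1 = 1.5; cx_2 = 6; cy_2 = 7; cz_2 = 3.5; cx_3 = 1; cy_3 = 2.5; cz_3 = 5.5; d_3 = 2; h_3 = 2.5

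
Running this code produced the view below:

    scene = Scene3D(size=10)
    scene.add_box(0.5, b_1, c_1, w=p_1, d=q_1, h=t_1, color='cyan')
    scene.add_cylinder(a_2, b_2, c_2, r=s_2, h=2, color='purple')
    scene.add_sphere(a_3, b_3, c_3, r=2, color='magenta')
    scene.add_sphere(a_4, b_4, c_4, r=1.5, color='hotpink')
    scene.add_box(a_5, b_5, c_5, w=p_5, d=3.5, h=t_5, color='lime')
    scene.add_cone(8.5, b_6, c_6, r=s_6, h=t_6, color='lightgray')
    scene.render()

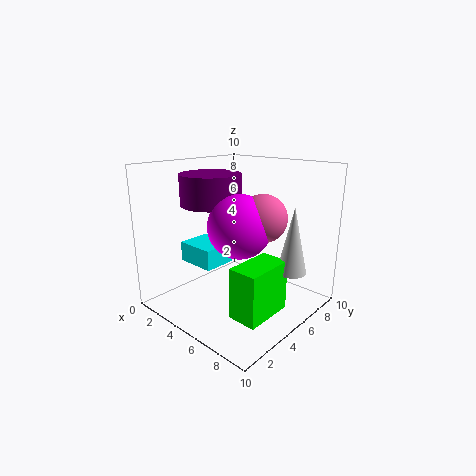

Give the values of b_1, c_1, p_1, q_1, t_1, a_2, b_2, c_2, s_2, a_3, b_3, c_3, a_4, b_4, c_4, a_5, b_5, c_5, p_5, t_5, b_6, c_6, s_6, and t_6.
b_1 = 3.5; c_1 = 2.5; p_1 = 3; q_1 = 2.5; t_1 = 1.5; a_2 = 4; b_2 = 3.5; c_2 = 7.5; s_2 = 2; a_3 = 6.5; b_3 = 3.5; c_3 = 6.5; a_4 = 7.5; b_4 = 4.5; c_4 = 7; a_5 = 6.5; b_5 = 2.5; c_5 = 0.5; p_5 = 2; t_5 = 3.5; b_6 = 6.5; c_6 = 3; s_6 = 1; t_6 = 4.5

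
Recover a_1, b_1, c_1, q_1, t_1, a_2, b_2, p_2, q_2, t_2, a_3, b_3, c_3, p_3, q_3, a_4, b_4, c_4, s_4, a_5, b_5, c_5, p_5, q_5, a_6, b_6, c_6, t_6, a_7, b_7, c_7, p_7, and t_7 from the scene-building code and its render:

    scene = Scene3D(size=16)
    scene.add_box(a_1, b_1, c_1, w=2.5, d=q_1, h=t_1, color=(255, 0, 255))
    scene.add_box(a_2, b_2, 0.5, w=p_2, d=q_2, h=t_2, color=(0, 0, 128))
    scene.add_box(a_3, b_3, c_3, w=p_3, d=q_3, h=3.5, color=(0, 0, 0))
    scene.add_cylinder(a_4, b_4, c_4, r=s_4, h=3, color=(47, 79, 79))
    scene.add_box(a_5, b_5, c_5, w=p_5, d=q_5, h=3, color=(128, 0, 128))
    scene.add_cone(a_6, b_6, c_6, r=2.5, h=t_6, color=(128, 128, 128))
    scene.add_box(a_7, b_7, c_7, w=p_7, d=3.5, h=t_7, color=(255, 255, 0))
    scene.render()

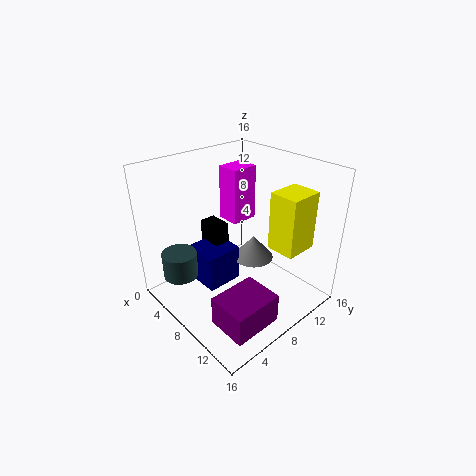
a_1 = 5
b_1 = 8
c_1 = 9.5
q_1 = 3
t_1 = 6
a_2 = 1.5
b_2 = 5.5
p_2 = 4.5
q_2 = 4.5
t_2 = 4.5
a_3 = 1
b_3 = 8
c_3 = 4
p_3 = 3
q_3 = 2
a_4 = 3.5
b_4 = 3
c_4 = 3
s_4 = 2
a_5 = 12
b_5 = 1
c_5 = 3
p_5 = 4
q_5 = 5
a_6 = 6.5
b_6 = 12
c_6 = 3
t_6 = 3
a_7 = 12
b_7 = 8.5
c_7 = 8.5
p_7 = 3
t_7 = 6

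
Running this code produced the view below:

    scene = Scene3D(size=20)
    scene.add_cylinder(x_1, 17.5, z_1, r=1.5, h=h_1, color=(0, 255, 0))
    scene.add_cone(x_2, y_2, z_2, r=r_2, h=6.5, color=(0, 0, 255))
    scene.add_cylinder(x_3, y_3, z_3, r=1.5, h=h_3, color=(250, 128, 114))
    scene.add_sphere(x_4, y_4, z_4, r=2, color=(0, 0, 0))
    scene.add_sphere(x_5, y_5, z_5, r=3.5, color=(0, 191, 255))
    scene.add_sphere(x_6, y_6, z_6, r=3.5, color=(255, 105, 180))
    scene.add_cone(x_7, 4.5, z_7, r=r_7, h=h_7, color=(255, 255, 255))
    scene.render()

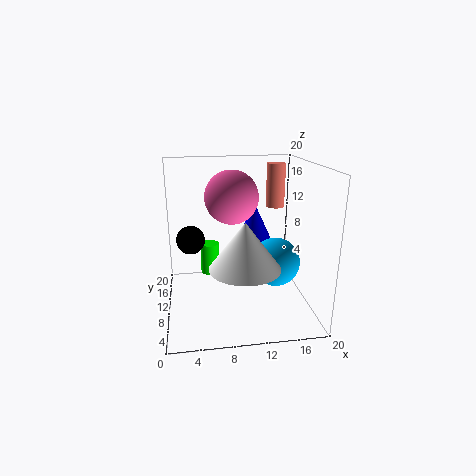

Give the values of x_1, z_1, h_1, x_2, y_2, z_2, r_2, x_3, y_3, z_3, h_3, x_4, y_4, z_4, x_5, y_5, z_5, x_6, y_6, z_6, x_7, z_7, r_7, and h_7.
x_1 = 6.5
z_1 = 1.5
h_1 = 5
x_2 = 13
y_2 = 13.5
z_2 = 7.5
r_2 = 3
x_3 = 17.5
y_3 = 18.5
z_3 = 12
h_3 = 7
x_4 = 3.5
y_4 = 11.5
z_4 = 9.5
x_5 = 15.5
y_5 = 10
z_5 = 6
x_6 = 9
y_6 = 9
z_6 = 16
x_7 = 10
z_7 = 8
r_7 = 4.5
h_7 = 6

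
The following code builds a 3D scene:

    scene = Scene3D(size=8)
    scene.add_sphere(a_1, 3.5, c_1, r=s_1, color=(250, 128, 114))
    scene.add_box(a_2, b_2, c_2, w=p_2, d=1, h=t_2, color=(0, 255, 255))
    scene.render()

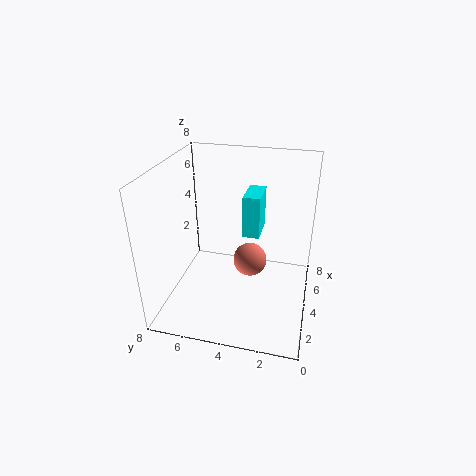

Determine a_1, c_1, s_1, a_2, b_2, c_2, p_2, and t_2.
a_1 = 5
c_1 = 2
s_1 = 1
a_2 = 5
b_2 = 3
c_2 = 3.5
p_2 = 2
t_2 = 2.5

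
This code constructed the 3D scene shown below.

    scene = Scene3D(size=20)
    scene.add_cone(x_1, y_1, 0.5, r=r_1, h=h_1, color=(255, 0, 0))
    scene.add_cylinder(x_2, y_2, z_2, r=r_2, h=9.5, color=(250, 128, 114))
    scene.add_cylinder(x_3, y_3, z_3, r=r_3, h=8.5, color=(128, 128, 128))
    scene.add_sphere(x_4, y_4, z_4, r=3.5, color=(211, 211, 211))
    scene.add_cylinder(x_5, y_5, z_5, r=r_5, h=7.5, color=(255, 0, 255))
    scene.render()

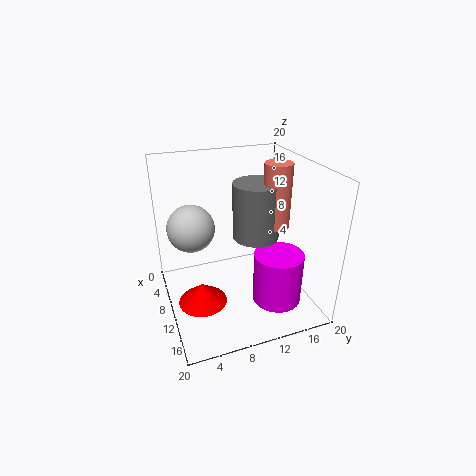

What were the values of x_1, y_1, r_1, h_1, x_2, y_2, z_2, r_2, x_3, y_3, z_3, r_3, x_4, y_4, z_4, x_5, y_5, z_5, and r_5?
x_1 = 10; y_1 = 4.5; r_1 = 3.5; h_1 = 3; x_2 = 8.5; y_2 = 16.5; z_2 = 10; r_2 = 2; x_3 = 7; y_3 = 14; z_3 = 8; r_3 = 3.5; x_4 = 5; y_4 = 4.5; z_4 = 10; x_5 = 13; y_5 = 15; z_5 = 0.5; r_5 = 3.5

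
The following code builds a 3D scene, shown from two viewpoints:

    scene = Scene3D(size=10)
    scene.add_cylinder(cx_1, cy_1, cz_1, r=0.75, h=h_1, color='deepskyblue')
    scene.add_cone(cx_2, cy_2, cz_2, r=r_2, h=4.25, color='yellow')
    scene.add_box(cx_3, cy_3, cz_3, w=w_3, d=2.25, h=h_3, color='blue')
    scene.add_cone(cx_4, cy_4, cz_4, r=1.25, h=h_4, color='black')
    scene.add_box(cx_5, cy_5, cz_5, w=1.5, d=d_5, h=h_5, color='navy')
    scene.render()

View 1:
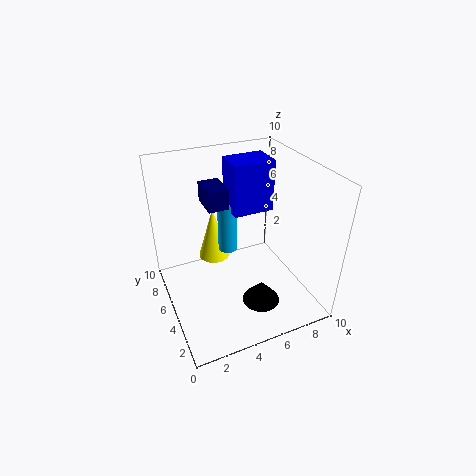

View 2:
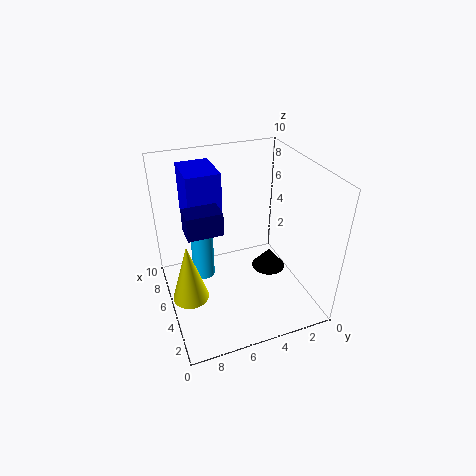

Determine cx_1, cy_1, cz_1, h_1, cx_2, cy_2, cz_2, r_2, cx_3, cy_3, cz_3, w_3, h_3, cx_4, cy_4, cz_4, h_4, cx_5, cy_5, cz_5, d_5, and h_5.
cx_1 = 5.25
cy_1 = 7.5
cz_1 = 2.5
h_1 = 4
cx_2 = 4.5
cy_2 = 8.75
cz_2 = 1.25
r_2 = 1.25
cx_3 = 5.25
cy_3 = 6
cz_3 = 6
w_3 = 3
h_3 = 3.75
cx_4 = 5.5
cy_4 = 2.25
cz_4 = 1.5
h_4 = 1.5
cx_5 = 3.5
cy_5 = 6.5
cz_5 = 6.5
d_5 = 2.25
h_5 = 1.5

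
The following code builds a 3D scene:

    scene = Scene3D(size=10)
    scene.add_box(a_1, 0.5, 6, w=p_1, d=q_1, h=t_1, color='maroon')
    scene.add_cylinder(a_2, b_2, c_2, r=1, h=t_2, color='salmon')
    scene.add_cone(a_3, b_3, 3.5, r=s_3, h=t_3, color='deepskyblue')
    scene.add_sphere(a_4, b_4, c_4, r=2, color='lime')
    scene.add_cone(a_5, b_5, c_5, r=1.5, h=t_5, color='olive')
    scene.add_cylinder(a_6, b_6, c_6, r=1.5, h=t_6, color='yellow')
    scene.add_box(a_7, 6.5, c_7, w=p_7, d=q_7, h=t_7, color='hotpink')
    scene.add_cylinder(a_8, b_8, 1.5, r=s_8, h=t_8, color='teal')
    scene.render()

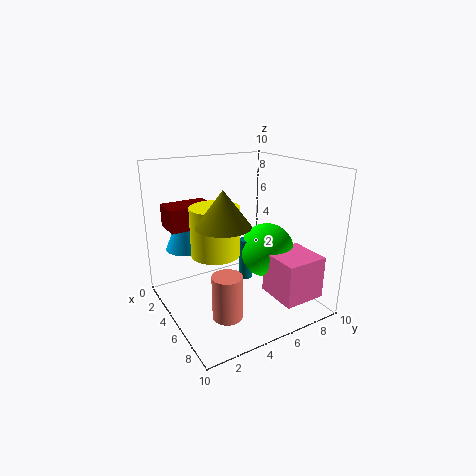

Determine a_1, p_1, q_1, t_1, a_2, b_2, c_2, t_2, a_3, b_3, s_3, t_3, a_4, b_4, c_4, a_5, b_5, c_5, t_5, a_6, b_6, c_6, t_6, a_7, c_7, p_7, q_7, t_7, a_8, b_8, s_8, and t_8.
a_1 = 2.5
p_1 = 2
q_1 = 3
t_1 = 1.5
a_2 = 7
b_2 = 3
c_2 = 0.5
t_2 = 3
a_3 = 1.5
b_3 = 2.5
s_3 = 1.5
t_3 = 3.5
a_4 = 5
b_4 = 7.5
c_4 = 3.5
a_5 = 8.5
b_5 = 2
c_5 = 7.5
t_5 = 2
a_6 = 6.5
b_6 = 2.5
c_6 = 5
t_6 = 3
a_7 = 6
c_7 = 1
p_7 = 3
q_7 = 3
t_7 = 3
a_8 = 4.5
b_8 = 6
s_8 = 0.5
t_8 = 3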